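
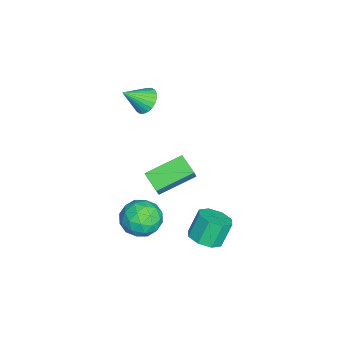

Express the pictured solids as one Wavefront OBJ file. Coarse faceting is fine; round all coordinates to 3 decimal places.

v 3.336 1.487 1.911
v 2.44 0.754 2.383
v 2.295 3.24 2.654
v 1.399 2.507 3.126
v 3.761 1.433 2.634
v 2.865 0.7 3.106
v 2.72 3.186 3.377
v 1.824 2.453 3.849
v -4.18 -0.33 2.576
v -3.822 -0.77 1.903
v -3.6 -1.49 3.644
v -3.564 -0.56 1.991
v -3.401 -0.316 2.168
v -3.356 -0.073 2.407
v -3.436 0.13 2.672
v -3.63 0.263 2.922
v -3.908 0.306 3.119
v -4.227 0.252 3.234
v -4.539 0.11 3.249
v -4.796 -0.1 3.161
v -4.96 -0.345 2.984
v -5.005 -0.587 2.745
v -4.924 -0.79 2.481
v -4.73 -0.924 2.23
v -4.453 -0.967 2.033
v -4.134 -0.913 1.918
v 2.412 1.214 -2.152
v 3.007 1.097 -1.106
v 1.333 -0.357 -1.714
v 1.928 -0.474 -0.668
v 1.178 0.459 -0.835
v 1.845 1.43 -1.106
v 2.495 -0.69 -1.714
v 3.162 0.281 -1.985
v 3.059 -0.08 -0.835
v 2.245 0.631 -0.292
v 2.095 0.109 -2.528
v 1.281 0.82 -1.985
v 2.804 1.294 -1.668
v 1.536 -0.554 -1.152
v 1.095 -0.005 -1.251
v 1.445 -0.074 -0.636
v 2.121 1.49 -1.668
v 2.471 1.421 -1.053
v 1.396 1.046 -0.894
v 1.869 -0.681 -1.767
v 2.219 -0.75 -1.152
v 2.895 0.814 -2.184
v 3.245 0.745 -1.569
v 2.944 -0.306 -1.926
v 3.185 0.533 -0.894
v 2.55 -0.391 -0.636
v 2.884 -0.518 -1.251
v 3.276 0.053 -1.41
v 2.706 0.951 -0.575
v 2.072 0.027 -0.317
v 1.631 0.575 -0.415
v 2.023 1.146 -0.575
v 2.736 0.259 -0.415
v 2.268 0.713 -2.503
v 1.634 -0.211 -2.245
v 2.317 -0.406 -2.245
v 2.709 0.165 -2.405
v 1.79 1.131 -2.184
v 1.155 0.207 -1.926
v 1.064 0.687 -1.41
v 1.456 1.258 -1.569
v 1.604 0.481 -2.405
v 2.353 3.705 -2.523
v 3.197 4.173 -2.354
v 2.651 4.664 -0.989
v 1.807 4.195 -1.157
v 2.695 4.604 -2.709
v 2.15 5.094 -1.343
v 1.993 4.508 -2.955
v 1.448 4.998 -1.589
v 1.502 3.941 -2.947
v 0.956 4.431 -1.582
v 1.509 3.236 -2.691
v 0.963 3.727 -1.326
v 2.01 2.806 -2.337
v 1.465 3.296 -0.971
v 2.712 2.902 -2.091
v 2.167 3.392 -0.725
v 3.204 3.469 -2.098
v 2.658 3.959 -0.733
f 2 4 1
f 5 2 1
f 1 4 3
f 3 5 1
f 2 8 4
f 6 2 5
f 6 8 2
f 4 8 3
f 7 5 3
f 3 8 7
f 7 6 5
f 8 6 7
f 10 9 12
f 10 12 11
f 12 9 13
f 12 13 11
f 13 9 14
f 13 14 11
f 14 9 15
f 14 15 11
f 15 9 16
f 15 16 11
f 16 9 17
f 16 17 11
f 17 9 18
f 17 18 11
f 18 9 19
f 18 19 11
f 19 9 20
f 19 20 11
f 20 9 21
f 20 21 11
f 21 9 22
f 21 22 11
f 22 9 23
f 22 23 11
f 23 9 24
f 23 24 11
f 24 9 25
f 24 25 11
f 25 9 26
f 25 26 11
f 26 9 10
f 26 10 11
f 27 64 43
f 64 38 67
f 43 67 32
f 64 67 43
f 27 43 39
f 43 32 44
f 39 44 28
f 43 44 39
f 27 39 48
f 39 28 49
f 48 49 34
f 39 49 48
f 27 48 60
f 48 34 63
f 60 63 37
f 48 63 60
f 27 60 64
f 60 37 68
f 64 68 38
f 60 68 64
f 28 44 55
f 44 32 58
f 55 58 36
f 44 58 55
f 32 67 45
f 67 38 66
f 45 66 31
f 67 66 45
f 38 68 65
f 68 37 61
f 65 61 29
f 68 61 65
f 37 63 62
f 63 34 50
f 62 50 33
f 63 50 62
f 34 49 54
f 49 28 51
f 54 51 35
f 49 51 54
f 30 56 42
f 56 36 57
f 42 57 31
f 56 57 42
f 30 42 40
f 42 31 41
f 40 41 29
f 42 41 40
f 30 40 47
f 40 29 46
f 47 46 33
f 40 46 47
f 30 47 52
f 47 33 53
f 52 53 35
f 47 53 52
f 30 52 56
f 52 35 59
f 56 59 36
f 52 59 56
f 31 57 45
f 57 36 58
f 45 58 32
f 57 58 45
f 29 41 65
f 41 31 66
f 65 66 38
f 41 66 65
f 33 46 62
f 46 29 61
f 62 61 37
f 46 61 62
f 35 53 54
f 53 33 50
f 54 50 34
f 53 50 54
f 36 59 55
f 59 35 51
f 55 51 28
f 59 51 55
f 70 69 73
f 70 73 71
f 71 73 74
f 71 74 72
f 73 69 75
f 73 75 74
f 74 75 76
f 74 76 72
f 75 69 77
f 75 77 76
f 76 77 78
f 76 78 72
f 77 69 79
f 77 79 78
f 78 79 80
f 78 80 72
f 79 69 81
f 79 81 80
f 80 81 82
f 80 82 72
f 81 69 83
f 81 83 82
f 82 83 84
f 82 84 72
f 83 69 85
f 83 85 84
f 84 85 86
f 84 86 72
f 85 69 70
f 85 70 86
f 86 70 71
f 86 71 72



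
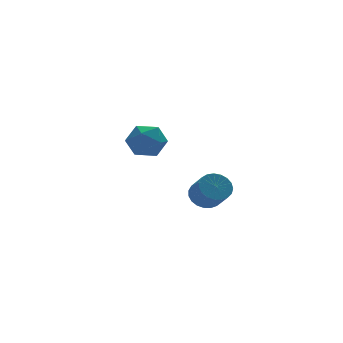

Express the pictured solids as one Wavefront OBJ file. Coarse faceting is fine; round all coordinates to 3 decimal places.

v -1.932 -2.937 -1.474
v -1.327 -2.641 -1.191
v -1.244 -3.547 -0.423
v -1.848 -3.843 -0.706
v -1.545 -2.517 -1.02
v -1.461 -3.422 -0.252
v -1.829 -2.464 -0.927
v -1.745 -3.37 -0.16
v -2.131 -2.494 -0.929
v -2.047 -3.4 -0.162
v -2.399 -2.6 -1.025
v -2.315 -3.506 -0.258
v -2.586 -2.765 -1.199
v -2.502 -3.67 -0.431
v -2.66 -2.959 -1.42
v -2.576 -3.865 -0.653
v -2.608 -3.15 -1.65
v -2.524 -4.055 -0.883
v -2.439 -3.303 -1.85
v -2.355 -4.209 -1.083
v -2.182 -3.394 -1.985
v -2.098 -4.299 -1.218
v -1.883 -3.405 -2.032
v -1.799 -4.311 -1.264
v -1.591 -3.336 -1.982
v -1.507 -4.242 -1.214
v -1.359 -3.198 -1.844
v -1.275 -4.103 -1.076
v -1.226 -3.014 -1.642
v -1.142 -3.92 -0.874
v -1.215 -2.817 -1.411
v -1.131 -3.723 -0.643
v -3.659 1.812 0.242
v -3.03 2.153 0.909
v -2.45 1.247 -0.609
v -1.821 1.588 0.058
v -2.411 0.84 0.279
v -3.157 1.189 0.805
v -2.323 2.211 -0.505
v -3.069 2.56 0.021
v -2.204 2.4 0.447
v -2.258 1.552 0.932
v -3.222 1.848 -0.632
v -3.276 1 -0.147
f 2 1 5
f 2 5 3
f 3 5 6
f 3 6 4
f 5 1 7
f 5 7 6
f 6 7 8
f 6 8 4
f 7 1 9
f 7 9 8
f 8 9 10
f 8 10 4
f 9 1 11
f 9 11 10
f 10 11 12
f 10 12 4
f 11 1 13
f 11 13 12
f 12 13 14
f 12 14 4
f 13 1 15
f 13 15 14
f 14 15 16
f 14 16 4
f 15 1 17
f 15 17 16
f 16 17 18
f 16 18 4
f 17 1 19
f 17 19 18
f 18 19 20
f 18 20 4
f 19 1 21
f 19 21 20
f 20 21 22
f 20 22 4
f 21 1 23
f 21 23 22
f 22 23 24
f 22 24 4
f 23 1 25
f 23 25 24
f 24 25 26
f 24 26 4
f 25 1 27
f 25 27 26
f 26 27 28
f 26 28 4
f 27 1 29
f 27 29 28
f 28 29 30
f 28 30 4
f 29 1 31
f 29 31 30
f 30 31 32
f 30 32 4
f 31 1 2
f 31 2 32
f 32 2 3
f 32 3 4
f 33 44 38
f 33 38 34
f 33 34 40
f 33 40 43
f 33 43 44
f 34 38 42
f 38 44 37
f 44 43 35
f 43 40 39
f 40 34 41
f 36 42 37
f 36 37 35
f 36 35 39
f 36 39 41
f 36 41 42
f 37 42 38
f 35 37 44
f 39 35 43
f 41 39 40
f 42 41 34



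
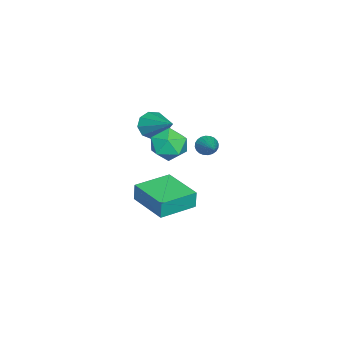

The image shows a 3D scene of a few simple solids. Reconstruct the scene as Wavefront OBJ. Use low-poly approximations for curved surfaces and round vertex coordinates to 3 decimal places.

v 0.771 -1.545 3.105
v 1.463 -1.657 2.518
v 0.277 -2.903 2.782
v 0.969 -3.015 2.195
v 1.133 -2.98 3.094
v 1.439 -2.141 3.294
v 0.301 -2.419 2.006
v 0.607 -1.58 2.206
v 1.173 -2.198 1.839
v 1.687 -2.544 2.511
v 0.053 -2.016 2.789
v 0.567 -2.362 3.461
v -1.365 -3.734 2.172
v -0.94 -3.635 1.575
v -0.235 -2.466 3.188
v -1.318 -3.299 1.575
v -1.718 -3.166 1.855
v -1.953 -3.299 2.283
v -1.913 -3.636 2.659
v -1.617 -4.019 2.807
v -1.203 -4.268 2.657
v -0.864 -4.268 2.281
v -0.761 -4.018 1.853
v -4.035 -3.919 -3.696
v -4.043 -3.883 -2.767
v -2.807 -2.252 -3.75
v -2.816 -2.216 -2.821
v -2.504 -5.044 -3.639
v -2.513 -5.008 -2.71
v -1.277 -3.377 -3.693
v -1.285 -3.341 -2.764
v -0.404 -1.032 2.04
v -0.097 -1.265 1.706
v 1.124 -0.228 2.88
v -0.135 -1.095 1.611
v -0.214 -0.914 1.582
v -0.322 -0.752 1.622
v -0.442 -0.632 1.726
v -0.556 -0.573 1.878
v -0.648 -0.585 2.055
v -0.702 -0.664 2.229
v -0.71 -0.799 2.374
v -0.672 -0.97 2.469
v -0.594 -1.15 2.499
v -0.486 -1.313 2.458
v -0.366 -1.432 2.354
v -0.251 -1.491 2.202
v -0.16 -1.48 2.026
v -0.106 -1.401 1.851
f 1 12 6
f 1 6 2
f 1 2 8
f 1 8 11
f 1 11 12
f 2 6 10
f 6 12 5
f 12 11 3
f 11 8 7
f 8 2 9
f 4 10 5
f 4 5 3
f 4 3 7
f 4 7 9
f 4 9 10
f 5 10 6
f 3 5 12
f 7 3 11
f 9 7 8
f 10 9 2
f 14 13 16
f 14 16 15
f 16 13 17
f 16 17 15
f 17 13 18
f 17 18 15
f 18 13 19
f 18 19 15
f 19 13 20
f 19 20 15
f 20 13 21
f 20 21 15
f 21 13 22
f 21 22 15
f 22 13 23
f 22 23 15
f 23 13 14
f 23 14 15
f 25 27 24
f 28 25 24
f 24 27 26
f 26 28 24
f 25 31 27
f 29 25 28
f 29 31 25
f 27 31 26
f 30 28 26
f 26 31 30
f 30 29 28
f 31 29 30
f 33 32 35
f 33 35 34
f 35 32 36
f 35 36 34
f 36 32 37
f 36 37 34
f 37 32 38
f 37 38 34
f 38 32 39
f 38 39 34
f 39 32 40
f 39 40 34
f 40 32 41
f 40 41 34
f 41 32 42
f 41 42 34
f 42 32 43
f 42 43 34
f 43 32 44
f 43 44 34
f 44 32 45
f 44 45 34
f 45 32 46
f 45 46 34
f 46 32 47
f 46 47 34
f 47 32 48
f 47 48 34
f 48 32 49
f 48 49 34
f 49 32 33
f 49 33 34



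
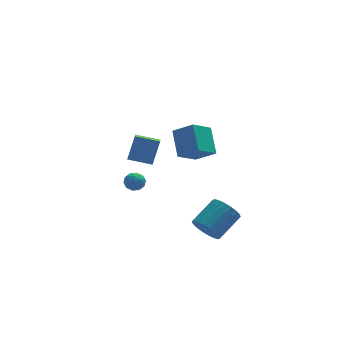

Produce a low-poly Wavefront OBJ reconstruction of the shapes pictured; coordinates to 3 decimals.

v 0.34 -4.114 -2.829
v 1.032 -4.812 -3.25
v 2.633 -3.865 -2.193
v 1.94 -3.166 -1.771
v 1.032 -4.458 -3.568
v 2.633 -3.51 -2.511
v 0.895 -4.035 -3.74
v 2.496 -3.088 -2.682
v 0.648 -3.628 -3.731
v 2.249 -2.681 -2.673
v 0.34 -3.317 -3.543
v 1.941 -2.37 -2.486
v 0.032 -3.164 -3.214
v 1.633 -2.216 -2.157
v -0.215 -3.199 -2.809
v 1.386 -2.251 -1.751
v -0.353 -3.415 -2.407
v 1.248 -2.468 -1.35
v -0.353 -3.77 -2.089
v 1.248 -2.822 -1.032
v -0.216 -4.192 -1.918
v 1.385 -3.245 -0.86
v 0.031 -4.599 -1.927
v 1.632 -3.652 -0.869
v 0.339 -4.91 -2.114
v 1.94 -3.963 -1.057
v 0.647 -5.064 -2.443
v 2.248 -4.116 -1.386
v 0.894 -5.029 -2.849
v 2.495 -4.081 -1.791
v 1.617 2.148 0.187
v 1.718 3.814 1.574
v 0.473 3.002 -0.754
v 0.574 4.667 0.633
v 3.026 2.913 -0.833
v 3.127 4.578 0.554
v 1.882 3.766 -1.774
v 1.983 5.432 -0.387
v -3.904 -1.492 2.663
v -3.272 -0.891 4.238
v -3.654 -0.625 2.232
v -3.022 -0.024 3.806
v -2.478 -2.076 2.314
v -1.846 -1.475 3.888
v -2.228 -1.209 1.882
v -1.596 -0.608 3.457
v -3.291 1.006 -0.621
v -2.881 0.929 -1.227
v -3.139 -0.149 -0.373
v -2.729 -0.226 -0.979
v -2.475 0.165 -0.409
v -2.568 0.878 -0.563
v -3.452 -0.098 -1.037
v -3.545 0.615 -1.191
v -2.98 0.247 -1.485
v -2.376 0.409 -1.096
v -3.644 0.371 -0.504
v -3.04 0.533 -0.115
v -3.099 1.069 -0.946
v -2.921 -0.289 -0.654
v -2.771 -0.059 -0.319
v -2.53 -0.104 -0.676
v -2.915 1.039 -0.555
v -2.674 0.994 -0.912
v -2.436 0.545 -0.431
v -3.346 -0.214 -0.688
v -3.105 -0.259 -1.045
v -3.49 0.884 -0.924
v -3.249 0.839 -1.281
v -3.584 0.235 -1.169
v -2.916 0.623 -1.453
v -2.827 -0.056 -1.308
v -3.252 0.019 -1.342
v -3.307 0.438 -1.432
v -2.561 0.718 -1.225
v -2.472 0.04 -1.08
v -2.323 0.269 -0.745
v -2.378 0.689 -0.835
v -2.62 0.317 -1.377
v -3.548 0.74 -0.52
v -3.459 0.062 -0.375
v -3.642 0.091 -0.765
v -3.697 0.511 -0.855
v -3.193 0.836 -0.292
v -3.104 0.157 -0.147
v -2.713 0.342 -0.168
v -2.768 0.761 -0.258
v -3.4 0.463 -0.223
f 2 1 5
f 2 5 3
f 3 5 6
f 3 6 4
f 5 1 7
f 5 7 6
f 6 7 8
f 6 8 4
f 7 1 9
f 7 9 8
f 8 9 10
f 8 10 4
f 9 1 11
f 9 11 10
f 10 11 12
f 10 12 4
f 11 1 13
f 11 13 12
f 12 13 14
f 12 14 4
f 13 1 15
f 13 15 14
f 14 15 16
f 14 16 4
f 15 1 17
f 15 17 16
f 16 17 18
f 16 18 4
f 17 1 19
f 17 19 18
f 18 19 20
f 18 20 4
f 19 1 21
f 19 21 20
f 20 21 22
f 20 22 4
f 21 1 23
f 21 23 22
f 22 23 24
f 22 24 4
f 23 1 25
f 23 25 24
f 24 25 26
f 24 26 4
f 25 1 27
f 25 27 26
f 26 27 28
f 26 28 4
f 27 1 29
f 27 29 28
f 28 29 30
f 28 30 4
f 29 1 2
f 29 2 30
f 30 2 3
f 30 3 4
f 32 34 31
f 35 32 31
f 31 34 33
f 33 35 31
f 32 38 34
f 36 32 35
f 36 38 32
f 34 38 33
f 37 35 33
f 33 38 37
f 37 36 35
f 38 36 37
f 40 42 39
f 43 40 39
f 39 42 41
f 41 43 39
f 40 46 42
f 44 40 43
f 44 46 40
f 42 46 41
f 45 43 41
f 41 46 45
f 45 44 43
f 46 44 45
f 47 84 63
f 84 58 87
f 63 87 52
f 84 87 63
f 47 63 59
f 63 52 64
f 59 64 48
f 63 64 59
f 47 59 68
f 59 48 69
f 68 69 54
f 59 69 68
f 47 68 80
f 68 54 83
f 80 83 57
f 68 83 80
f 47 80 84
f 80 57 88
f 84 88 58
f 80 88 84
f 48 64 75
f 64 52 78
f 75 78 56
f 64 78 75
f 52 87 65
f 87 58 86
f 65 86 51
f 87 86 65
f 58 88 85
f 88 57 81
f 85 81 49
f 88 81 85
f 57 83 82
f 83 54 70
f 82 70 53
f 83 70 82
f 54 69 74
f 69 48 71
f 74 71 55
f 69 71 74
f 50 76 62
f 76 56 77
f 62 77 51
f 76 77 62
f 50 62 60
f 62 51 61
f 60 61 49
f 62 61 60
f 50 60 67
f 60 49 66
f 67 66 53
f 60 66 67
f 50 67 72
f 67 53 73
f 72 73 55
f 67 73 72
f 50 72 76
f 72 55 79
f 76 79 56
f 72 79 76
f 51 77 65
f 77 56 78
f 65 78 52
f 77 78 65
f 49 61 85
f 61 51 86
f 85 86 58
f 61 86 85
f 53 66 82
f 66 49 81
f 82 81 57
f 66 81 82
f 55 73 74
f 73 53 70
f 74 70 54
f 73 70 74
f 56 79 75
f 79 55 71
f 75 71 48
f 79 71 75



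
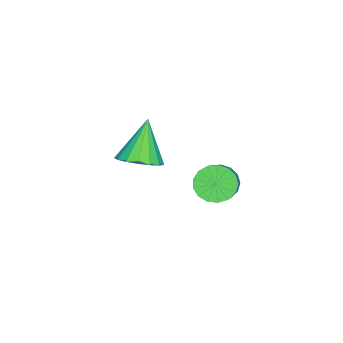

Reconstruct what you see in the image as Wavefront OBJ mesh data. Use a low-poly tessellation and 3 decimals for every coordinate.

v 1.547 -0.198 0.44
v 2.085 -0.315 0.767
v 0.853 -0.262 1.56
v 2.062 -0.009 0.77
v 1.921 0.253 0.697
v 1.695 0.412 0.566
v 1.434 0.431 0.405
v 1.2 0.306 0.253
v 1.045 0.065 0.143
v 1.005 -0.236 0.102
v 1.09 -0.528 0.137
v 1.279 -0.745 0.242
v 1.53 -0.836 0.393
v 1.785 -0.782 0.554
v 1.985 -0.593 0.689
v 2.794 2.415 1.36
v 3.074 2.594 0.947
v 4.026 2.905 1.727
v 3.746 2.725 2.14
v 2.943 2.797 1.025
v 3.896 3.108 1.805
v 2.779 2.913 1.18
v 3.731 3.224 1.96
v 2.618 2.914 1.376
v 3.57 3.225 2.156
v 2.497 2.801 1.568
v 3.449 3.112 2.348
v 2.444 2.6 1.713
v 3.397 2.91 2.493
v 2.472 2.356 1.776
v 3.424 2.667 2.557
v 2.573 2.125 1.745
v 3.525 2.436 2.525
v 2.724 1.961 1.625
v 3.677 2.272 2.405
v 2.892 1.901 1.444
v 3.845 2.212 2.225
v 3.037 1.958 1.244
v 3.99 2.269 2.025
v 3.127 2.12 1.071
v 4.079 2.431 1.851
v 3.14 2.35 0.964
v 4.092 2.66 1.744
f 2 1 4
f 2 4 3
f 4 1 5
f 4 5 3
f 5 1 6
f 5 6 3
f 6 1 7
f 6 7 3
f 7 1 8
f 7 8 3
f 8 1 9
f 8 9 3
f 9 1 10
f 9 10 3
f 10 1 11
f 10 11 3
f 11 1 12
f 11 12 3
f 12 1 13
f 12 13 3
f 13 1 14
f 13 14 3
f 14 1 15
f 14 15 3
f 15 1 2
f 15 2 3
f 17 16 20
f 17 20 18
f 18 20 21
f 18 21 19
f 20 16 22
f 20 22 21
f 21 22 23
f 21 23 19
f 22 16 24
f 22 24 23
f 23 24 25
f 23 25 19
f 24 16 26
f 24 26 25
f 25 26 27
f 25 27 19
f 26 16 28
f 26 28 27
f 27 28 29
f 27 29 19
f 28 16 30
f 28 30 29
f 29 30 31
f 29 31 19
f 30 16 32
f 30 32 31
f 31 32 33
f 31 33 19
f 32 16 34
f 32 34 33
f 33 34 35
f 33 35 19
f 34 16 36
f 34 36 35
f 35 36 37
f 35 37 19
f 36 16 38
f 36 38 37
f 37 38 39
f 37 39 19
f 38 16 40
f 38 40 39
f 39 40 41
f 39 41 19
f 40 16 42
f 40 42 41
f 41 42 43
f 41 43 19
f 42 16 17
f 42 17 43
f 43 17 18
f 43 18 19



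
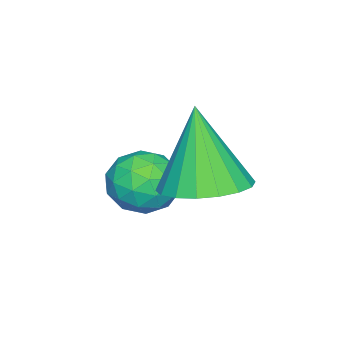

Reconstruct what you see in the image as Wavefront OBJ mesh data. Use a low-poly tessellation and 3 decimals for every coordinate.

v 0.335 0.579 2.786
v 1.3 0.387 2.962
v -0.115 0.121 4.754
v 1.267 0.821 3.055
v 1.049 1.207 3.095
v 0.689 1.468 3.074
v 0.26 1.554 2.995
v -0.155 1.446 2.875
v -0.473 1.166 2.738
v -0.631 0.77 2.61
v -0.597 0.336 2.517
v -0.379 -0.049 2.477
v -0.02 -0.311 2.498
v 0.41 -0.396 2.577
v 0.825 -0.288 2.696
v 1.143 -0.009 2.834
v -0.86 -0.868 2.293
v -0.427 -0.588 1.615
v 0.287 -1.452 2.785
v 0.72 -1.172 2.107
v 0.436 -0.619 2.689
v -0.273 -0.258 2.385
v 0.133 -1.782 2.015
v -0.576 -1.421 1.711
v 0.187 -1.153 1.444
v 0.374 -0.434 1.86
v -0.514 -1.606 2.54
v -0.327 -0.887 2.956
v -0.744 -0.677 1.911
v 0.604 -1.363 2.489
v 0.437 -1.038 2.831
v 0.692 -0.874 2.433
v -0.654 -0.483 2.363
v -0.399 -0.318 1.965
v 0.108 -0.336 2.596
v 0.259 -1.722 2.435
v 0.514 -1.557 2.037
v -0.832 -1.166 1.967
v -0.577 -1.002 1.569
v -0.248 -1.704 1.804
v -0.128 -0.844 1.411
v 0.546 -1.188 1.701
v 0.2 -1.546 1.647
v -0.216 -1.334 1.468
v -0.018 -0.422 1.656
v 0.656 -0.765 1.946
v 0.489 -0.44 2.288
v 0.072 -0.228 2.109
v 0.342 -0.754 1.556
v -0.796 -1.275 2.454
v -0.122 -1.618 2.744
v -0.212 -1.812 2.291
v -0.629 -1.6 2.112
v -0.686 -0.852 2.699
v -0.012 -1.196 2.989
v 0.076 -0.706 2.932
v -0.34 -0.494 2.753
v -0.482 -1.286 2.844
f 2 1 4
f 2 4 3
f 4 1 5
f 4 5 3
f 5 1 6
f 5 6 3
f 6 1 7
f 6 7 3
f 7 1 8
f 7 8 3
f 8 1 9
f 8 9 3
f 9 1 10
f 9 10 3
f 10 1 11
f 10 11 3
f 11 1 12
f 11 12 3
f 12 1 13
f 12 13 3
f 13 1 14
f 13 14 3
f 14 1 15
f 14 15 3
f 15 1 16
f 15 16 3
f 16 1 2
f 16 2 3
f 17 54 33
f 54 28 57
f 33 57 22
f 54 57 33
f 17 33 29
f 33 22 34
f 29 34 18
f 33 34 29
f 17 29 38
f 29 18 39
f 38 39 24
f 29 39 38
f 17 38 50
f 38 24 53
f 50 53 27
f 38 53 50
f 17 50 54
f 50 27 58
f 54 58 28
f 50 58 54
f 18 34 45
f 34 22 48
f 45 48 26
f 34 48 45
f 22 57 35
f 57 28 56
f 35 56 21
f 57 56 35
f 28 58 55
f 58 27 51
f 55 51 19
f 58 51 55
f 27 53 52
f 53 24 40
f 52 40 23
f 53 40 52
f 24 39 44
f 39 18 41
f 44 41 25
f 39 41 44
f 20 46 32
f 46 26 47
f 32 47 21
f 46 47 32
f 20 32 30
f 32 21 31
f 30 31 19
f 32 31 30
f 20 30 37
f 30 19 36
f 37 36 23
f 30 36 37
f 20 37 42
f 37 23 43
f 42 43 25
f 37 43 42
f 20 42 46
f 42 25 49
f 46 49 26
f 42 49 46
f 21 47 35
f 47 26 48
f 35 48 22
f 47 48 35
f 19 31 55
f 31 21 56
f 55 56 28
f 31 56 55
f 23 36 52
f 36 19 51
f 52 51 27
f 36 51 52
f 25 43 44
f 43 23 40
f 44 40 24
f 43 40 44
f 26 49 45
f 49 25 41
f 45 41 18
f 49 41 45



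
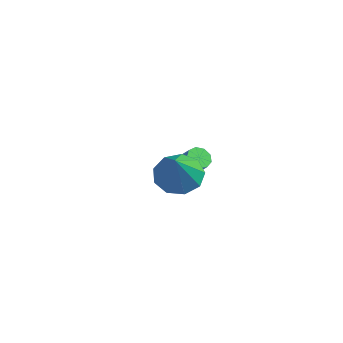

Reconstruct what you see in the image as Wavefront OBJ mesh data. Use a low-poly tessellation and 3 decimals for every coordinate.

v -4.614 3.084 -1.99
v -4.342 3.444 -2.248
v -2.893 3.435 -0.728
v -3.166 3.076 -0.47
v -4.572 3.601 -2.027
v -3.123 3.593 -0.507
v -4.822 3.517 -1.789
v -3.374 3.508 -0.269
v -4.975 3.23 -1.645
v -3.527 3.221 -0.125
v -4.959 2.875 -1.662
v -3.511 2.866 -0.142
v -4.782 2.618 -1.833
v -3.333 2.609 -0.313
v -4.526 2.579 -2.077
v -3.077 2.571 -0.557
v -4.312 2.777 -2.28
v -2.863 2.768 -0.76
v -4.239 3.119 -2.348
v -2.79 3.11 -0.828
v 0.094 -0.901 1.82
v 0.726 -1.197 1.251
v 0.986 -1.879 3.32
v 0.9 -0.661 1.498
v 0.697 -0.237 1.895
v 0.212 -0.123 2.258
v -0.328 -0.374 2.415
v -0.67 -0.871 2.294
v -0.655 -1.382 1.952
v -0.289 -1.668 1.548
v 0.256 -1.595 1.271
f 2 1 5
f 2 5 3
f 3 5 6
f 3 6 4
f 5 1 7
f 5 7 6
f 6 7 8
f 6 8 4
f 7 1 9
f 7 9 8
f 8 9 10
f 8 10 4
f 9 1 11
f 9 11 10
f 10 11 12
f 10 12 4
f 11 1 13
f 11 13 12
f 12 13 14
f 12 14 4
f 13 1 15
f 13 15 14
f 14 15 16
f 14 16 4
f 15 1 17
f 15 17 16
f 16 17 18
f 16 18 4
f 17 1 19
f 17 19 18
f 18 19 20
f 18 20 4
f 19 1 2
f 19 2 20
f 20 2 3
f 20 3 4
f 22 21 24
f 22 24 23
f 24 21 25
f 24 25 23
f 25 21 26
f 25 26 23
f 26 21 27
f 26 27 23
f 27 21 28
f 27 28 23
f 28 21 29
f 28 29 23
f 29 21 30
f 29 30 23
f 30 21 31
f 30 31 23
f 31 21 22
f 31 22 23



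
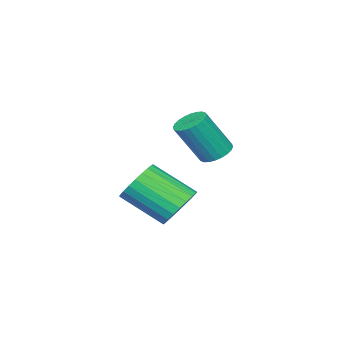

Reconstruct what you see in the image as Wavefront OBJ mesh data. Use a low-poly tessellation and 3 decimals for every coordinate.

v 0.24 1.471 -0.407
v 1.192 1.554 -0.626
v 1.611 -0.108 0.569
v 0.66 -0.191 0.787
v 1.168 1.773 -0.313
v 1.587 0.11 0.882
v 1.003 1.946 -0.015
v 1.422 0.283 1.18
v 0.721 2.046 0.224
v 1.141 0.384 1.419
v 0.367 2.059 0.366
v 0.786 0.397 1.561
v -0.007 1.983 0.391
v 0.412 0.32 1.586
v -0.343 1.828 0.294
v 0.076 0.166 1.489
v -0.591 1.62 0.091
v -0.171 -0.043 1.286
v -0.711 1.388 -0.189
v -0.292 -0.274 1.006
v -0.687 1.17 -0.502
v -0.268 -0.493 0.693
v -0.522 0.997 -0.8
v -0.103 -0.666 0.395
v -0.241 0.896 -1.039
v 0.179 -0.766 0.156
v 0.114 0.883 -1.181
v 0.533 -0.779 0.014
v 0.488 0.96 -1.206
v 0.907 -0.703 -0.011
v 0.824 1.114 -1.109
v 1.243 -0.548 0.086
v 1.071 1.323 -0.906
v 1.491 -0.34 0.289
v 0.606 3.224 2.879
v 1.186 3.55 2.741
v 1.935 2.903 4.363
v 1.354 2.576 4.501
v 1.053 3.735 2.877
v 1.802 3.088 4.499
v 0.852 3.843 3.012
v 1.601 3.196 4.634
v 0.614 3.856 3.128
v 1.362 3.209 4.75
v 0.374 3.773 3.205
v 1.123 3.126 4.827
v 0.17 3.607 3.233
v 0.918 2.96 4.855
v 0.031 3.382 3.207
v 0.78 2.735 4.829
v -0.019 3.133 3.131
v 0.729 2.485 4.753
v 0.025 2.897 3.017
v 0.774 2.25 4.639
v 0.158 2.712 2.881
v 0.907 2.065 4.503
v 0.359 2.604 2.746
v 1.108 1.957 4.368
v 0.598 2.591 2.63
v 1.346 1.944 4.252
v 0.837 2.674 2.553
v 1.586 2.027 4.175
v 1.042 2.84 2.525
v 1.79 2.193 4.147
v 1.18 3.065 2.551
v 1.929 2.418 4.173
v 1.231 3.315 2.627
v 1.979 2.667 4.249
f 2 1 5
f 2 5 3
f 3 5 6
f 3 6 4
f 5 1 7
f 5 7 6
f 6 7 8
f 6 8 4
f 7 1 9
f 7 9 8
f 8 9 10
f 8 10 4
f 9 1 11
f 9 11 10
f 10 11 12
f 10 12 4
f 11 1 13
f 11 13 12
f 12 13 14
f 12 14 4
f 13 1 15
f 13 15 14
f 14 15 16
f 14 16 4
f 15 1 17
f 15 17 16
f 16 17 18
f 16 18 4
f 17 1 19
f 17 19 18
f 18 19 20
f 18 20 4
f 19 1 21
f 19 21 20
f 20 21 22
f 20 22 4
f 21 1 23
f 21 23 22
f 22 23 24
f 22 24 4
f 23 1 25
f 23 25 24
f 24 25 26
f 24 26 4
f 25 1 27
f 25 27 26
f 26 27 28
f 26 28 4
f 27 1 29
f 27 29 28
f 28 29 30
f 28 30 4
f 29 1 31
f 29 31 30
f 30 31 32
f 30 32 4
f 31 1 33
f 31 33 32
f 32 33 34
f 32 34 4
f 33 1 2
f 33 2 34
f 34 2 3
f 34 3 4
f 36 35 39
f 36 39 37
f 37 39 40
f 37 40 38
f 39 35 41
f 39 41 40
f 40 41 42
f 40 42 38
f 41 35 43
f 41 43 42
f 42 43 44
f 42 44 38
f 43 35 45
f 43 45 44
f 44 45 46
f 44 46 38
f 45 35 47
f 45 47 46
f 46 47 48
f 46 48 38
f 47 35 49
f 47 49 48
f 48 49 50
f 48 50 38
f 49 35 51
f 49 51 50
f 50 51 52
f 50 52 38
f 51 35 53
f 51 53 52
f 52 53 54
f 52 54 38
f 53 35 55
f 53 55 54
f 54 55 56
f 54 56 38
f 55 35 57
f 55 57 56
f 56 57 58
f 56 58 38
f 57 35 59
f 57 59 58
f 58 59 60
f 58 60 38
f 59 35 61
f 59 61 60
f 60 61 62
f 60 62 38
f 61 35 63
f 61 63 62
f 62 63 64
f 62 64 38
f 63 35 65
f 63 65 64
f 64 65 66
f 64 66 38
f 65 35 67
f 65 67 66
f 66 67 68
f 66 68 38
f 67 35 36
f 67 36 68
f 68 36 37
f 68 37 38



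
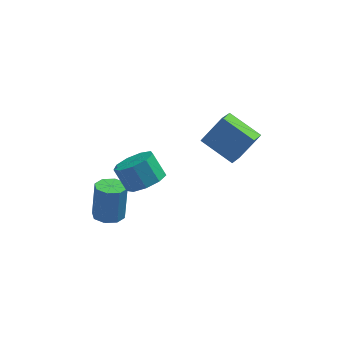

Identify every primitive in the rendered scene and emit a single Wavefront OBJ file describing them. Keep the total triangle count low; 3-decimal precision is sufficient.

v -2.346 -3.212 -1.368
v -1.667 -2.737 -1.508
v -1.535 -2.334 0.508
v -2.214 -2.808 0.648
v -2.214 -2.4 -1.539
v -2.081 -1.997 0.477
v -2.838 -2.538 -1.47
v -2.705 -2.135 0.545
v -3.174 -3.071 -1.342
v -3.041 -2.668 0.674
v -3.025 -3.686 -1.228
v -2.893 -3.283 0.788
v -2.479 -4.023 -1.197
v -2.346 -3.62 0.819
v -1.855 -3.885 -1.265
v -1.722 -3.482 0.75
v -1.519 -3.352 -1.394
v -1.386 -2.949 0.622
v -0.432 -3.034 1.281
v 0.534 -2.952 1.801
v -0.142 -2.445 2.979
v -1.108 -2.526 2.459
v 0.383 -2.311 1.437
v -0.294 -1.804 2.616
v -0.15 -2.008 1.001
v -0.827 -1.501 2.179
v -0.815 -2.184 0.696
v -1.491 -1.677 1.874
v -1.3 -2.759 0.664
v -1.976 -2.252 1.842
v -1.379 -3.461 0.921
v -2.056 -2.954 2.099
v -1.015 -3.964 1.347
v -1.691 -3.457 2.525
v -0.378 -4.031 1.741
v -1.054 -3.524 2.919
v 0.234 -3.632 1.921
v -0.442 -3.125 3.099
v 3.757 -2.811 2.789
v 2.169 -1.882 3.645
v 4.1 -1.727 2.246
v 2.512 -0.797 3.103
v 4.788 -2.403 4.257
v 3.2 -1.473 5.114
v 5.131 -1.318 3.715
v 3.543 -0.389 4.571
f 2 1 5
f 2 5 3
f 3 5 6
f 3 6 4
f 5 1 7
f 5 7 6
f 6 7 8
f 6 8 4
f 7 1 9
f 7 9 8
f 8 9 10
f 8 10 4
f 9 1 11
f 9 11 10
f 10 11 12
f 10 12 4
f 11 1 13
f 11 13 12
f 12 13 14
f 12 14 4
f 13 1 15
f 13 15 14
f 14 15 16
f 14 16 4
f 15 1 17
f 15 17 16
f 16 17 18
f 16 18 4
f 17 1 2
f 17 2 18
f 18 2 3
f 18 3 4
f 20 19 23
f 20 23 21
f 21 23 24
f 21 24 22
f 23 19 25
f 23 25 24
f 24 25 26
f 24 26 22
f 25 19 27
f 25 27 26
f 26 27 28
f 26 28 22
f 27 19 29
f 27 29 28
f 28 29 30
f 28 30 22
f 29 19 31
f 29 31 30
f 30 31 32
f 30 32 22
f 31 19 33
f 31 33 32
f 32 33 34
f 32 34 22
f 33 19 35
f 33 35 34
f 34 35 36
f 34 36 22
f 35 19 37
f 35 37 36
f 36 37 38
f 36 38 22
f 37 19 20
f 37 20 38
f 38 20 21
f 38 21 22
f 40 42 39
f 43 40 39
f 39 42 41
f 41 43 39
f 40 46 42
f 44 40 43
f 44 46 40
f 42 46 41
f 45 43 41
f 41 46 45
f 45 44 43
f 46 44 45



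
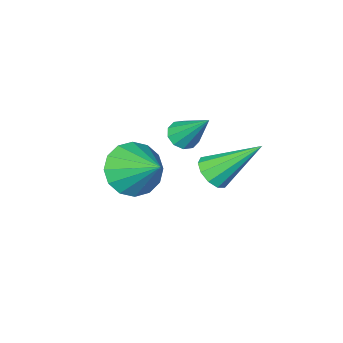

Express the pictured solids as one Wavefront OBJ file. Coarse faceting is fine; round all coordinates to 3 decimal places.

v 0.523 -0.531 -1.653
v 0.777 -0.135 -1.938
v 0.297 0.511 -0.407
v 0.446 -0.12 -2.011
v 0.143 -0.262 -1.947
v -0.014 -0.506 -1.771
v 0.033 -0.76 -1.55
v 0.268 -0.927 -1.369
v 0.6 -0.942 -1.296
v 0.902 -0.8 -1.36
v 1.059 -0.555 -1.536
v 1.012 -0.301 -1.757
v 1.484 -1.85 -3.731
v 2.243 -1.42 -4.26
v 1.396 -0.41 -2.689
v 1.802 -1.269 -4.507
v 1.275 -1.273 -4.546
v 0.805 -1.431 -4.367
v 0.516 -1.702 -4.017
v 0.487 -2.013 -3.591
v 0.725 -2.28 -3.203
v 1.167 -2.431 -2.956
v 1.693 -2.427 -2.917
v 2.164 -2.268 -3.096
v 2.452 -1.998 -3.446
v 2.481 -1.687 -3.872
v 0.906 1.665 -1.731
v 1.35 2.105 -1.653
v -0.186 2.535 -0.429
v 1.11 2.225 -1.935
v 0.792 2.132 -2.139
v 0.518 1.86 -2.187
v 0.392 1.513 -2.062
v 0.463 1.225 -1.81
v 0.703 1.105 -1.528
v 1.021 1.198 -1.324
v 1.295 1.47 -1.275
v 1.421 1.817 -1.401
f 2 1 4
f 2 4 3
f 4 1 5
f 4 5 3
f 5 1 6
f 5 6 3
f 6 1 7
f 6 7 3
f 7 1 8
f 7 8 3
f 8 1 9
f 8 9 3
f 9 1 10
f 9 10 3
f 10 1 11
f 10 11 3
f 11 1 12
f 11 12 3
f 12 1 2
f 12 2 3
f 14 13 16
f 14 16 15
f 16 13 17
f 16 17 15
f 17 13 18
f 17 18 15
f 18 13 19
f 18 19 15
f 19 13 20
f 19 20 15
f 20 13 21
f 20 21 15
f 21 13 22
f 21 22 15
f 22 13 23
f 22 23 15
f 23 13 24
f 23 24 15
f 24 13 25
f 24 25 15
f 25 13 26
f 25 26 15
f 26 13 14
f 26 14 15
f 28 27 30
f 28 30 29
f 30 27 31
f 30 31 29
f 31 27 32
f 31 32 29
f 32 27 33
f 32 33 29
f 33 27 34
f 33 34 29
f 34 27 35
f 34 35 29
f 35 27 36
f 35 36 29
f 36 27 37
f 36 37 29
f 37 27 38
f 37 38 29
f 38 27 28
f 38 28 29



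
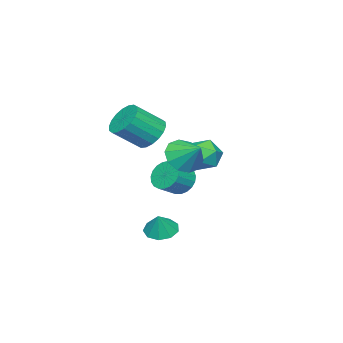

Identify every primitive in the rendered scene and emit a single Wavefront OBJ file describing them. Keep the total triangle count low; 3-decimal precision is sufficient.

v -0.667 -2.744 2.721
v -0.029 -2.957 1.928
v 1.105 -3.869 3.086
v 0.467 -3.656 3.879
v 0.135 -2.553 2.086
v 1.268 -3.466 3.244
v 0.139 -2.188 2.37
v 1.273 -3.1 3.528
v -0.016 -1.932 2.723
v 1.118 -2.845 3.881
v -0.3 -1.838 3.076
v 0.833 -2.75 4.234
v -0.657 -1.922 3.359
v 0.477 -2.835 4.517
v -1.016 -2.17 3.515
v 0.118 -3.082 4.673
v -1.305 -2.531 3.514
v -0.171 -3.443 4.672
v -1.468 -2.934 3.356
v -0.335 -3.847 4.514
v -1.473 -3.3 3.072
v -0.339 -4.212 4.23
v -1.318 -3.555 2.719
v -0.184 -4.468 3.877
v -1.033 -3.65 2.366
v 0.1 -4.562 3.524
v -0.677 -3.565 2.083
v 0.457 -4.478 3.241
v -0.318 -3.318 1.927
v 0.816 -4.23 3.085
v -4.048 -1.346 -0.097
v -3.289 -0.589 0.12
v -3.531 -2.271 1.32
v -2.772 -1.514 1.537
v -3.832 -1.276 1.658
v -4.152 -0.704 0.782
v -2.668 -2.156 0.658
v -2.988 -1.584 -0.218
v -2.436 -1.09 0.587
v -3.156 -0.546 1.205
v -3.664 -2.314 0.235
v -4.384 -1.77 0.853
v 0.332 -0.453 0.331
v 0.775 -0.531 -0.437
v 1.791 -0.845 0.181
v 1.348 -0.767 0.949
v 0.832 -0.176 -0.351
v 1.848 -0.49 0.267
v 0.803 0.132 -0.147
v 1.819 -0.183 0.471
v 0.693 0.338 0.14
v 1.709 0.024 0.758
v 0.52 0.408 0.46
v 1.536 0.093 1.077
v 0.315 0.328 0.757
v 1.331 0.014 1.375
v 0.112 0.114 0.981
v 1.128 -0.2 1.599
v -0.052 -0.198 1.092
v 0.964 -0.512 1.71
v -0.15 -0.554 1.072
v 0.866 -0.869 1.69
v -0.165 -0.893 0.924
v 0.851 -1.207 1.542
v -0.093 -1.156 0.673
v 0.923 -1.47 1.291
v 0.051 -1.297 0.363
v 1.067 -1.611 0.981
v 0.245 -1.292 0.048
v 1.261 -1.606 0.666
v 0.453 -1.142 -0.219
v 1.469 -1.456 0.399
v 0.641 -0.873 -0.39
v 1.657 -1.187 0.228
v 0.468 -1.517 -3.085
v 1.229 -1.825 -3.43
v 1.032 -1.343 -1.995
v 1.194 -1.222 -3.507
v 0.82 -0.757 -3.388
v 0.281 -0.648 -3.127
v -0.17 -0.945 -2.846
v -0.323 -1.509 -2.678
v -0.105 -2.078 -2.7
v 0.381 -2.383 -2.902
v 0.908 -2.283 -3.191
v 1.232 0.226 2.323
v 2.029 -0.363 2.727
v 1.648 1.374 3.177
v 2.258 -0.048 2.192
v 2.095 0.371 1.708
v 1.603 0.736 1.458
v 0.969 0.905 1.539
v 0.435 0.816 1.919
v 0.206 0.501 2.453
v 0.369 0.081 2.938
v 0.861 -0.283 3.188
v 1.495 -0.453 3.107
f 2 1 5
f 2 5 3
f 3 5 6
f 3 6 4
f 5 1 7
f 5 7 6
f 6 7 8
f 6 8 4
f 7 1 9
f 7 9 8
f 8 9 10
f 8 10 4
f 9 1 11
f 9 11 10
f 10 11 12
f 10 12 4
f 11 1 13
f 11 13 12
f 12 13 14
f 12 14 4
f 13 1 15
f 13 15 14
f 14 15 16
f 14 16 4
f 15 1 17
f 15 17 16
f 16 17 18
f 16 18 4
f 17 1 19
f 17 19 18
f 18 19 20
f 18 20 4
f 19 1 21
f 19 21 20
f 20 21 22
f 20 22 4
f 21 1 23
f 21 23 22
f 22 23 24
f 22 24 4
f 23 1 25
f 23 25 24
f 24 25 26
f 24 26 4
f 25 1 27
f 25 27 26
f 26 27 28
f 26 28 4
f 27 1 29
f 27 29 28
f 28 29 30
f 28 30 4
f 29 1 2
f 29 2 30
f 30 2 3
f 30 3 4
f 31 42 36
f 31 36 32
f 31 32 38
f 31 38 41
f 31 41 42
f 32 36 40
f 36 42 35
f 42 41 33
f 41 38 37
f 38 32 39
f 34 40 35
f 34 35 33
f 34 33 37
f 34 37 39
f 34 39 40
f 35 40 36
f 33 35 42
f 37 33 41
f 39 37 38
f 40 39 32
f 44 43 47
f 44 47 45
f 45 47 48
f 45 48 46
f 47 43 49
f 47 49 48
f 48 49 50
f 48 50 46
f 49 43 51
f 49 51 50
f 50 51 52
f 50 52 46
f 51 43 53
f 51 53 52
f 52 53 54
f 52 54 46
f 53 43 55
f 53 55 54
f 54 55 56
f 54 56 46
f 55 43 57
f 55 57 56
f 56 57 58
f 56 58 46
f 57 43 59
f 57 59 58
f 58 59 60
f 58 60 46
f 59 43 61
f 59 61 60
f 60 61 62
f 60 62 46
f 61 43 63
f 61 63 62
f 62 63 64
f 62 64 46
f 63 43 65
f 63 65 64
f 64 65 66
f 64 66 46
f 65 43 67
f 65 67 66
f 66 67 68
f 66 68 46
f 67 43 69
f 67 69 68
f 68 69 70
f 68 70 46
f 69 43 71
f 69 71 70
f 70 71 72
f 70 72 46
f 71 43 73
f 71 73 72
f 72 73 74
f 72 74 46
f 73 43 44
f 73 44 74
f 74 44 45
f 74 45 46
f 76 75 78
f 76 78 77
f 78 75 79
f 78 79 77
f 79 75 80
f 79 80 77
f 80 75 81
f 80 81 77
f 81 75 82
f 81 82 77
f 82 75 83
f 82 83 77
f 83 75 84
f 83 84 77
f 84 75 85
f 84 85 77
f 85 75 76
f 85 76 77
f 87 86 89
f 87 89 88
f 89 86 90
f 89 90 88
f 90 86 91
f 90 91 88
f 91 86 92
f 91 92 88
f 92 86 93
f 92 93 88
f 93 86 94
f 93 94 88
f 94 86 95
f 94 95 88
f 95 86 96
f 95 96 88
f 96 86 97
f 96 97 88
f 97 86 87
f 97 87 88



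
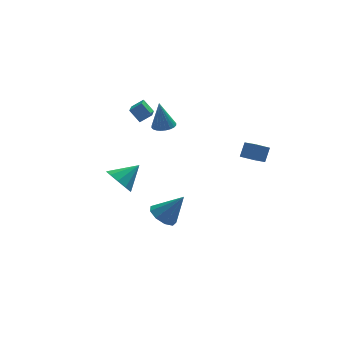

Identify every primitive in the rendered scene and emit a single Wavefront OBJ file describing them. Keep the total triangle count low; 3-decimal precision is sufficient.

v 2.91 -4.211 2.397
v 3.309 -3.724 3.199
v 2.603 -3.131 1.894
v 3.002 -2.644 2.697
v 3.778 -4.176 1.943
v 4.177 -3.689 2.746
v 3.471 -3.096 1.441
v 3.87 -2.609 2.243
v -1.143 0.02 -4.752
v -0.413 0.451 -5.243
v 0.063 -0.2 -3.148
v -0.769 0.912 -4.911
v -1.301 0.955 -4.505
v -1.759 0.561 -4.215
v -1.929 -0.086 -4.176
v -1.731 -0.684 -4.407
v -1.259 -0.952 -4.799
v -0.732 -0.765 -5.17
v -0.398 -0.211 -5.345
v -4.338 -2.977 0.746
v -3.71 -3.298 0.009
v -3.062 -2.563 1.654
v -3.835 -2.689 -0.093
v -4.152 -2.189 0.125
v -4.54 -1.991 0.58
v -4.851 -2.17 1.099
v -4.966 -2.656 1.483
v -4.841 -3.266 1.585
v -4.524 -3.765 1.367
v -4.136 -3.963 0.911
v -3.825 -3.785 0.393
v -0.9 0.779 2.536
v -0.219 1.033 2.604
v -1.14 0.941 4.364
v -0.364 1.274 2.563
v -0.591 1.44 2.518
v -0.865 1.506 2.476
v -1.145 1.46 2.444
v -1.387 1.311 2.425
v -1.555 1.081 2.423
v -1.623 0.805 2.439
v -1.581 0.525 2.469
v -1.435 0.283 2.51
v -1.208 0.117 2.555
v -0.934 0.052 2.597
v -0.655 0.097 2.629
v -0.413 0.247 2.648
v -0.245 0.477 2.649
v -0.177 0.753 2.634
v -2.168 3.879 2.439
v -2.639 2.172 3.206
v -1.431 3.893 2.921
v -1.902 2.185 3.687
v -1.658 3.395 1.673
v -2.129 1.687 2.439
v -0.921 3.408 2.154
v -1.392 1.701 2.921
f 2 4 1
f 5 2 1
f 1 4 3
f 3 5 1
f 2 8 4
f 6 2 5
f 6 8 2
f 4 8 3
f 7 5 3
f 3 8 7
f 7 6 5
f 8 6 7
f 10 9 12
f 10 12 11
f 12 9 13
f 12 13 11
f 13 9 14
f 13 14 11
f 14 9 15
f 14 15 11
f 15 9 16
f 15 16 11
f 16 9 17
f 16 17 11
f 17 9 18
f 17 18 11
f 18 9 19
f 18 19 11
f 19 9 10
f 19 10 11
f 21 20 23
f 21 23 22
f 23 20 24
f 23 24 22
f 24 20 25
f 24 25 22
f 25 20 26
f 25 26 22
f 26 20 27
f 26 27 22
f 27 20 28
f 27 28 22
f 28 20 29
f 28 29 22
f 29 20 30
f 29 30 22
f 30 20 31
f 30 31 22
f 31 20 21
f 31 21 22
f 33 32 35
f 33 35 34
f 35 32 36
f 35 36 34
f 36 32 37
f 36 37 34
f 37 32 38
f 37 38 34
f 38 32 39
f 38 39 34
f 39 32 40
f 39 40 34
f 40 32 41
f 40 41 34
f 41 32 42
f 41 42 34
f 42 32 43
f 42 43 34
f 43 32 44
f 43 44 34
f 44 32 45
f 44 45 34
f 45 32 46
f 45 46 34
f 46 32 47
f 46 47 34
f 47 32 48
f 47 48 34
f 48 32 49
f 48 49 34
f 49 32 33
f 49 33 34
f 51 53 50
f 54 51 50
f 50 53 52
f 52 54 50
f 51 57 53
f 55 51 54
f 55 57 51
f 53 57 52
f 56 54 52
f 52 57 56
f 56 55 54
f 57 55 56



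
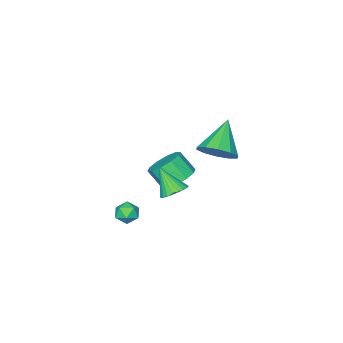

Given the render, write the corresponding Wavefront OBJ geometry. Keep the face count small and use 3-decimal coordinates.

v -1.121 -2.464 -3.22
v -0.742 -3.118 -3.859
v -0.459 -3.931 -2.858
v -0.839 -3.276 -2.22
v -0.291 -2.743 -3.682
v -0.009 -3.556 -2.681
v -0.158 -2.262 -3.329
v 0.125 -3.075 -2.328
v -0.393 -1.857 -2.934
v -0.11 -2.67 -1.933
v -0.906 -1.685 -2.649
v -0.623 -2.497 -1.648
v -1.501 -1.809 -2.582
v -1.218 -2.622 -1.581
v -1.951 -2.184 -2.759
v -1.669 -2.997 -1.758
v -2.085 -2.665 -3.112
v -1.802 -3.478 -2.111
v -1.85 -3.07 -3.507
v -1.567 -3.883 -2.506
v -1.337 -3.243 -3.792
v -1.054 -4.055 -2.791
v 3.911 -0.556 -2.751
v 4.261 -0.984 -2.366
v 3.039 -0.696 -2.114
v 3.389 -1.124 -1.729
v 3.543 -0.469 -1.73
v 4.082 -0.383 -2.124
v 3.218 -1.297 -2.356
v 3.757 -1.211 -2.75
v 3.832 -1.442 -2.123
v 4.033 -0.93 -1.735
v 3.267 -0.75 -2.745
v 3.468 -0.238 -2.357
v 1.18 2.666 2.793
v 1.894 2.07 3.212
v -0.16 1.954 4.067
v 1.894 2.62 3.52
v 1.622 3.188 3.55
v 1.18 3.556 3.291
v 0.738 3.584 2.842
v 0.465 3.261 2.375
v 0.465 2.711 2.067
v 0.738 2.143 2.037
v 1.179 1.775 2.296
v 1.621 1.747 2.744
v 1.16 -0.271 -1.708
v 1.874 -0.455 -1.891
v 1.22 -1.269 -0.472
v 1.918 -0.225 -1.709
v 1.847 -0.003 -1.526
v 1.671 0.179 -1.371
v 1.417 0.291 -1.267
v 1.124 0.319 -1.231
v 0.836 0.256 -1.267
v 0.598 0.113 -1.371
v 0.445 -0.088 -1.526
v 0.401 -0.318 -1.708
v 0.472 -0.54 -1.891
v 0.648 -0.721 -2.046
v 0.902 -0.834 -2.15
v 1.195 -0.862 -2.186
v 1.483 -0.799 -2.15
v 1.721 -0.656 -2.046
f 2 1 5
f 2 5 3
f 3 5 6
f 3 6 4
f 5 1 7
f 5 7 6
f 6 7 8
f 6 8 4
f 7 1 9
f 7 9 8
f 8 9 10
f 8 10 4
f 9 1 11
f 9 11 10
f 10 11 12
f 10 12 4
f 11 1 13
f 11 13 12
f 12 13 14
f 12 14 4
f 13 1 15
f 13 15 14
f 14 15 16
f 14 16 4
f 15 1 17
f 15 17 16
f 16 17 18
f 16 18 4
f 17 1 19
f 17 19 18
f 18 19 20
f 18 20 4
f 19 1 21
f 19 21 20
f 20 21 22
f 20 22 4
f 21 1 2
f 21 2 22
f 22 2 3
f 22 3 4
f 23 34 28
f 23 28 24
f 23 24 30
f 23 30 33
f 23 33 34
f 24 28 32
f 28 34 27
f 34 33 25
f 33 30 29
f 30 24 31
f 26 32 27
f 26 27 25
f 26 25 29
f 26 29 31
f 26 31 32
f 27 32 28
f 25 27 34
f 29 25 33
f 31 29 30
f 32 31 24
f 36 35 38
f 36 38 37
f 38 35 39
f 38 39 37
f 39 35 40
f 39 40 37
f 40 35 41
f 40 41 37
f 41 35 42
f 41 42 37
f 42 35 43
f 42 43 37
f 43 35 44
f 43 44 37
f 44 35 45
f 44 45 37
f 45 35 46
f 45 46 37
f 46 35 36
f 46 36 37
f 48 47 50
f 48 50 49
f 50 47 51
f 50 51 49
f 51 47 52
f 51 52 49
f 52 47 53
f 52 53 49
f 53 47 54
f 53 54 49
f 54 47 55
f 54 55 49
f 55 47 56
f 55 56 49
f 56 47 57
f 56 57 49
f 57 47 58
f 57 58 49
f 58 47 59
f 58 59 49
f 59 47 60
f 59 60 49
f 60 47 61
f 60 61 49
f 61 47 62
f 61 62 49
f 62 47 63
f 62 63 49
f 63 47 64
f 63 64 49
f 64 47 48
f 64 48 49



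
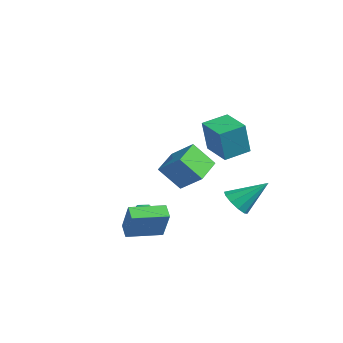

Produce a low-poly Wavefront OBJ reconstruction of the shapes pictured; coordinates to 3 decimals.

v 2.498 -3.998 -3.184
v 3.483 -4.079 -1.596
v 2.765 -2.178 -3.256
v 3.75 -2.26 -1.668
v 3.21 -4.12 -3.632
v 4.195 -4.202 -2.044
v 3.477 -2.301 -3.704
v 4.462 -2.382 -2.116
v -2.114 1.105 -3.099
v -2.625 0.083 -1.773
v -3.281 2.381 -2.566
v -3.793 1.359 -1.24
v -0.927 1.781 -2.12
v -1.439 0.759 -0.794
v -2.095 3.057 -1.587
v -2.606 2.035 -0.261
v -0.1 1.669 0.279
v 0.264 1.192 2.166
v -0.182 3.098 0.655
v 0.182 2.621 2.542
v 1.578 1.839 -0.002
v 1.942 1.362 1.885
v 1.496 3.268 0.374
v 1.86 2.791 2.261
v 1.935 2.272 -2.857
v 2.783 1.98 -2.921
v 2.545 3.748 -1.523
v 2.705 2.366 -3.313
v 2.332 2.717 -3.531
v 1.807 2.898 -3.491
v 1.331 2.84 -3.208
v 1.086 2.565 -2.792
v 1.165 2.178 -2.4
v 1.538 1.827 -2.182
v 2.062 1.647 -2.222
v 2.538 1.705 -2.505
v 0.562 -2.328 -3.07
v 0.917 -1.916 -2.692
v 1.463 -2.684 -3.528
v 1.818 -2.272 -3.15
v 1.509 -2.79 -2.876
v 0.952 -2.57 -2.593
v 1.428 -2.03 -3.627
v 0.871 -1.81 -3.344
v 1.452 -1.732 -3.036
v 1.502 -2.202 -2.572
v 0.878 -2.398 -3.648
v 0.928 -2.868 -3.184
f 2 4 1
f 5 2 1
f 1 4 3
f 3 5 1
f 2 8 4
f 6 2 5
f 6 8 2
f 4 8 3
f 7 5 3
f 3 8 7
f 7 6 5
f 8 6 7
f 10 12 9
f 13 10 9
f 9 12 11
f 11 13 9
f 10 16 12
f 14 10 13
f 14 16 10
f 12 16 11
f 15 13 11
f 11 16 15
f 15 14 13
f 16 14 15
f 18 20 17
f 21 18 17
f 17 20 19
f 19 21 17
f 18 24 20
f 22 18 21
f 22 24 18
f 20 24 19
f 23 21 19
f 19 24 23
f 23 22 21
f 24 22 23
f 26 25 28
f 26 28 27
f 28 25 29
f 28 29 27
f 29 25 30
f 29 30 27
f 30 25 31
f 30 31 27
f 31 25 32
f 31 32 27
f 32 25 33
f 32 33 27
f 33 25 34
f 33 34 27
f 34 25 35
f 34 35 27
f 35 25 36
f 35 36 27
f 36 25 26
f 36 26 27
f 37 48 42
f 37 42 38
f 37 38 44
f 37 44 47
f 37 47 48
f 38 42 46
f 42 48 41
f 48 47 39
f 47 44 43
f 44 38 45
f 40 46 41
f 40 41 39
f 40 39 43
f 40 43 45
f 40 45 46
f 41 46 42
f 39 41 48
f 43 39 47
f 45 43 44
f 46 45 38



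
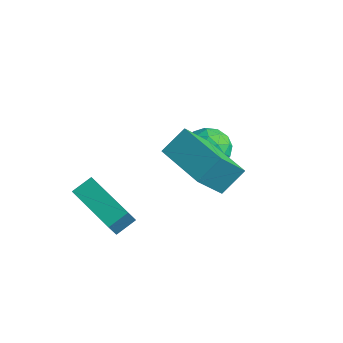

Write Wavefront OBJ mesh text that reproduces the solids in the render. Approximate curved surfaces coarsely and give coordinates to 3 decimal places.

v 0.939 0.676 -1.021
v 1.727 0.921 -1.117
v 1.133 -0.301 -1.923
v 1.921 -0.056 -2.019
v 1.68 -0.408 -1.307
v 1.56 0.195 -0.749
v 1.3 0.425 -2.291
v 1.18 1.028 -1.733
v 1.95 0.766 -1.902
v 2.185 0.251 -1.294
v 0.675 0.369 -1.746
v 0.91 -0.146 -1.138
v 1.316 0.884 -0.99
v 1.544 -0.264 -2.05
v 1.402 -0.472 -1.632
v 1.865 -0.327 -1.688
v 1.218 0.458 -0.774
v 1.681 0.602 -0.83
v 1.653 -0.18 -0.942
v 1.179 0.018 -2.21
v 1.642 0.162 -2.266
v 0.995 0.947 -1.352
v 1.458 1.092 -1.408
v 1.207 0.8 -2.098
v 1.91 0.937 -1.508
v 2.024 0.363 -2.038
v 1.659 0.645 -2.198
v 1.589 1 -1.87
v 2.048 0.635 -1.15
v 2.162 0.06 -1.68
v 2.02 -0.147 -1.262
v 1.95 0.208 -0.934
v 2.179 0.543 -1.611
v 0.698 0.56 -1.36
v 0.812 -0.015 -1.89
v 0.91 0.412 -2.106
v 0.84 0.767 -1.778
v 0.836 0.257 -1.002
v 0.95 -0.317 -1.532
v 1.271 -0.38 -1.17
v 1.201 -0.025 -0.842
v 0.681 0.077 -1.429
v -1.048 -3.005 -3.525
v -0.967 -3.409 -2.804
v -0.881 -2.306 -3.152
v -0.8 -2.709 -2.431
v 0.88 -3.271 -3.889
v 0.961 -3.674 -3.168
v 1.047 -2.571 -3.516
v 1.128 -2.975 -2.795
v 2.192 -1.495 -0.599
v 2.077 -2.45 0.565
v 2.375 -0.681 0.087
v 2.26 -1.636 1.251
v 4 -1.824 -0.691
v 3.885 -2.779 0.473
v 4.183 -1.01 -0.005
v 4.068 -1.965 1.159
f 1 38 17
f 38 12 41
f 17 41 6
f 38 41 17
f 1 17 13
f 17 6 18
f 13 18 2
f 17 18 13
f 1 13 22
f 13 2 23
f 22 23 8
f 13 23 22
f 1 22 34
f 22 8 37
f 34 37 11
f 22 37 34
f 1 34 38
f 34 11 42
f 38 42 12
f 34 42 38
f 2 18 29
f 18 6 32
f 29 32 10
f 18 32 29
f 6 41 19
f 41 12 40
f 19 40 5
f 41 40 19
f 12 42 39
f 42 11 35
f 39 35 3
f 42 35 39
f 11 37 36
f 37 8 24
f 36 24 7
f 37 24 36
f 8 23 28
f 23 2 25
f 28 25 9
f 23 25 28
f 4 30 16
f 30 10 31
f 16 31 5
f 30 31 16
f 4 16 14
f 16 5 15
f 14 15 3
f 16 15 14
f 4 14 21
f 14 3 20
f 21 20 7
f 14 20 21
f 4 21 26
f 21 7 27
f 26 27 9
f 21 27 26
f 4 26 30
f 26 9 33
f 30 33 10
f 26 33 30
f 5 31 19
f 31 10 32
f 19 32 6
f 31 32 19
f 3 15 39
f 15 5 40
f 39 40 12
f 15 40 39
f 7 20 36
f 20 3 35
f 36 35 11
f 20 35 36
f 9 27 28
f 27 7 24
f 28 24 8
f 27 24 28
f 10 33 29
f 33 9 25
f 29 25 2
f 33 25 29
f 44 46 43
f 47 44 43
f 43 46 45
f 45 47 43
f 44 50 46
f 48 44 47
f 48 50 44
f 46 50 45
f 49 47 45
f 45 50 49
f 49 48 47
f 50 48 49
f 52 54 51
f 55 52 51
f 51 54 53
f 53 55 51
f 52 58 54
f 56 52 55
f 56 58 52
f 54 58 53
f 57 55 53
f 53 58 57
f 57 56 55
f 58 56 57



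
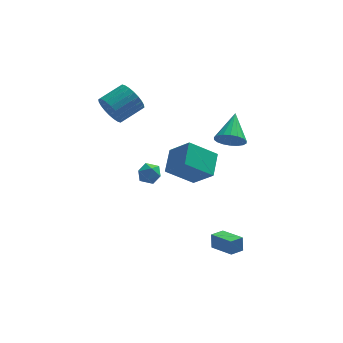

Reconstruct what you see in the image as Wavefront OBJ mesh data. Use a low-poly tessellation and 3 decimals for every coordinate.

v -2.533 0.224 0.453
v -2.21 0.554 -0.199
v -2.51 -0.934 -0.121
v -2.187 -0.604 -0.773
v -1.762 -0.654 -0.099
v -1.776 0.061 0.256
v -2.944 -0.441 -0.576
v -2.958 0.274 -0.221
v -2.464 0.143 -0.835
v -1.733 0.011 -0.54
v -2.987 -0.391 0.22
v -2.256 -0.523 0.515
v -0.43 -1.256 1.301
v -0.005 0.229 2.06
v -1.47 -0.312 0.036
v -1.045 1.173 0.795
v 1.245 -1.093 0.045
v 1.67 0.392 0.804
v 0.205 -0.149 -1.22
v 0.63 1.336 -0.461
v 0.89 -3.386 -4.489
v 0.886 -3.147 -3.549
v 1.632 -2.859 -4.62
v 1.628 -2.62 -3.68
v 1.852 -4.66 -4.16
v 1.848 -4.421 -3.22
v 2.594 -4.133 -4.291
v 2.59 -3.894 -3.351
v -4.337 3.288 3.037
v -3.763 2.926 2.197
v -2.369 3.729 2.803
v -2.943 4.092 3.643
v -3.908 3.292 2.046
v -2.513 4.095 2.652
v -4.118 3.657 2.045
v -2.724 4.46 2.652
v -4.362 3.966 2.196
v -2.967 4.769 2.803
v -4.602 4.172 2.475
v -3.207 4.975 3.081
v -4.801 4.243 2.839
v -3.407 5.047 3.446
v -4.93 4.169 3.233
v -3.536 4.973 3.84
v -4.969 3.961 3.598
v -3.574 4.765 4.204
v -4.911 3.651 3.877
v -3.517 4.454 4.483
v -4.767 3.285 4.028
v -3.372 4.088 4.634
v -4.556 2.92 4.028
v -3.162 3.723 4.635
v -4.313 2.611 3.877
v -2.918 3.414 4.484
v -4.073 2.405 3.599
v -2.678 3.208 4.205
v -3.873 2.333 3.234
v -2.479 3.137 3.841
v -3.744 2.407 2.84
v -2.35 3.211 3.447
v -3.706 2.615 2.476
v -2.311 3.419 3.082
v 2.48 1.031 1.493
v 3.268 1.164 0.926
v 3 2.769 2.627
v 2.959 1.392 0.719
v 2.555 1.548 0.665
v 2.137 1.602 0.774
v 1.786 1.542 1.027
v 1.573 1.381 1.372
v 1.539 1.151 1.74
v 1.692 0.897 2.06
v 2 0.669 2.268
v 2.404 0.513 2.322
v 2.823 0.459 2.212
v 3.173 0.519 1.96
v 3.387 0.68 1.615
v 3.42 0.91 1.246
f 1 12 6
f 1 6 2
f 1 2 8
f 1 8 11
f 1 11 12
f 2 6 10
f 6 12 5
f 12 11 3
f 11 8 7
f 8 2 9
f 4 10 5
f 4 5 3
f 4 3 7
f 4 7 9
f 4 9 10
f 5 10 6
f 3 5 12
f 7 3 11
f 9 7 8
f 10 9 2
f 14 16 13
f 17 14 13
f 13 16 15
f 15 17 13
f 14 20 16
f 18 14 17
f 18 20 14
f 16 20 15
f 19 17 15
f 15 20 19
f 19 18 17
f 20 18 19
f 22 24 21
f 25 22 21
f 21 24 23
f 23 25 21
f 22 28 24
f 26 22 25
f 26 28 22
f 24 28 23
f 27 25 23
f 23 28 27
f 27 26 25
f 28 26 27
f 30 29 33
f 30 33 31
f 31 33 34
f 31 34 32
f 33 29 35
f 33 35 34
f 34 35 36
f 34 36 32
f 35 29 37
f 35 37 36
f 36 37 38
f 36 38 32
f 37 29 39
f 37 39 38
f 38 39 40
f 38 40 32
f 39 29 41
f 39 41 40
f 40 41 42
f 40 42 32
f 41 29 43
f 41 43 42
f 42 43 44
f 42 44 32
f 43 29 45
f 43 45 44
f 44 45 46
f 44 46 32
f 45 29 47
f 45 47 46
f 46 47 48
f 46 48 32
f 47 29 49
f 47 49 48
f 48 49 50
f 48 50 32
f 49 29 51
f 49 51 50
f 50 51 52
f 50 52 32
f 51 29 53
f 51 53 52
f 52 53 54
f 52 54 32
f 53 29 55
f 53 55 54
f 54 55 56
f 54 56 32
f 55 29 57
f 55 57 56
f 56 57 58
f 56 58 32
f 57 29 59
f 57 59 58
f 58 59 60
f 58 60 32
f 59 29 61
f 59 61 60
f 60 61 62
f 60 62 32
f 61 29 30
f 61 30 62
f 62 30 31
f 62 31 32
f 64 63 66
f 64 66 65
f 66 63 67
f 66 67 65
f 67 63 68
f 67 68 65
f 68 63 69
f 68 69 65
f 69 63 70
f 69 70 65
f 70 63 71
f 70 71 65
f 71 63 72
f 71 72 65
f 72 63 73
f 72 73 65
f 73 63 74
f 73 74 65
f 74 63 75
f 74 75 65
f 75 63 76
f 75 76 65
f 76 63 77
f 76 77 65
f 77 63 78
f 77 78 65
f 78 63 64
f 78 64 65



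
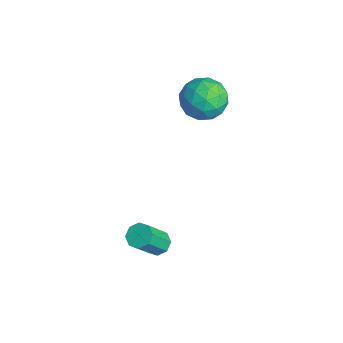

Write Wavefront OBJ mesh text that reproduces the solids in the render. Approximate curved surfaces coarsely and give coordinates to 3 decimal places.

v 3.696 -0.928 -4.033
v 4.022 -0.439 -3.807
v 4.47 -1.442 -2.281
v 4.144 -1.932 -2.507
v 3.56 -0.433 -3.667
v 4.009 -1.437 -2.142
v 3.178 -0.718 -3.742
v 3.626 -1.721 -2.217
v 3.099 -1.125 -3.987
v 3.547 -2.129 -2.462
v 3.37 -1.418 -4.259
v 3.818 -2.421 -2.733
v 3.831 -1.423 -4.398
v 4.28 -2.427 -2.873
v 4.214 -1.139 -4.323
v 4.662 -2.142 -2.798
v 4.293 -0.731 -4.078
v 4.741 -1.735 -2.553
v -0.679 3.004 1.477
v 0.047 3.479 2.226
v 0.553 1.661 1.134
v 1.279 2.136 1.883
v 0.313 1.644 2.254
v -0.449 2.473 2.466
v 1.049 2.667 0.894
v 0.287 3.496 1.106
v 1.115 3.27 1.866
v 0.659 2.638 2.707
v -0.059 2.502 0.653
v -0.515 1.87 1.494
v -0.424 3.359 1.882
v 1.024 1.781 1.478
v 0.456 1.491 1.696
v 0.883 1.77 2.137
v -0.716 2.768 2.022
v -0.289 3.047 2.463
v -0.133 1.969 2.479
v 0.889 2.093 0.897
v 1.316 2.372 1.338
v -0.283 3.37 1.223
v 0.144 3.649 1.664
v 0.733 3.171 0.881
v 0.63 3.515 2.111
v 1.354 2.726 1.909
v 1.219 3.038 1.327
v 0.771 3.526 1.452
v 0.362 3.144 2.605
v 1.087 2.355 2.403
v 0.519 2.065 2.621
v 0.071 2.553 2.746
v 0.99 3.021 2.393
v -0.487 2.785 0.957
v 0.238 1.996 0.755
v 0.529 2.587 0.614
v 0.081 3.075 0.739
v -0.754 2.414 1.451
v -0.03 1.625 1.249
v -0.171 1.614 1.908
v -0.619 2.102 2.033
v -0.39 2.119 0.967
f 2 1 5
f 2 5 3
f 3 5 6
f 3 6 4
f 5 1 7
f 5 7 6
f 6 7 8
f 6 8 4
f 7 1 9
f 7 9 8
f 8 9 10
f 8 10 4
f 9 1 11
f 9 11 10
f 10 11 12
f 10 12 4
f 11 1 13
f 11 13 12
f 12 13 14
f 12 14 4
f 13 1 15
f 13 15 14
f 14 15 16
f 14 16 4
f 15 1 17
f 15 17 16
f 16 17 18
f 16 18 4
f 17 1 2
f 17 2 18
f 18 2 3
f 18 3 4
f 19 56 35
f 56 30 59
f 35 59 24
f 56 59 35
f 19 35 31
f 35 24 36
f 31 36 20
f 35 36 31
f 19 31 40
f 31 20 41
f 40 41 26
f 31 41 40
f 19 40 52
f 40 26 55
f 52 55 29
f 40 55 52
f 19 52 56
f 52 29 60
f 56 60 30
f 52 60 56
f 20 36 47
f 36 24 50
f 47 50 28
f 36 50 47
f 24 59 37
f 59 30 58
f 37 58 23
f 59 58 37
f 30 60 57
f 60 29 53
f 57 53 21
f 60 53 57
f 29 55 54
f 55 26 42
f 54 42 25
f 55 42 54
f 26 41 46
f 41 20 43
f 46 43 27
f 41 43 46
f 22 48 34
f 48 28 49
f 34 49 23
f 48 49 34
f 22 34 32
f 34 23 33
f 32 33 21
f 34 33 32
f 22 32 39
f 32 21 38
f 39 38 25
f 32 38 39
f 22 39 44
f 39 25 45
f 44 45 27
f 39 45 44
f 22 44 48
f 44 27 51
f 48 51 28
f 44 51 48
f 23 49 37
f 49 28 50
f 37 50 24
f 49 50 37
f 21 33 57
f 33 23 58
f 57 58 30
f 33 58 57
f 25 38 54
f 38 21 53
f 54 53 29
f 38 53 54
f 27 45 46
f 45 25 42
f 46 42 26
f 45 42 46
f 28 51 47
f 51 27 43
f 47 43 20
f 51 43 47



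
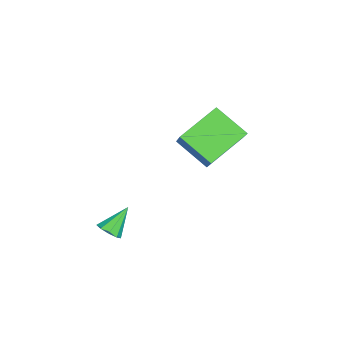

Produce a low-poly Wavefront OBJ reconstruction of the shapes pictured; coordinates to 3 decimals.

v 1.038 -2.156 -1.521
v 1.423 -1.782 -1.468
v 0.342 -1.564 -0.639
v 1.182 -1.679 -1.728
v 0.873 -1.799 -1.891
v 0.641 -2.086 -1.881
v 0.595 -2.406 -1.702
v 0.756 -2.609 -1.439
v 1.048 -2.6 -1.214
v 1.336 -2.384 -1.133
v 1.484 -2.061 -1.233
v -4.152 1.982 0.134
v -4.731 0.708 1.007
v -2.911 2.336 1.474
v -3.49 1.062 2.347
v -2.89 0.818 -0.727
v -3.469 -0.456 0.146
v -1.649 1.172 0.613
v -2.228 -0.102 1.486
f 2 1 4
f 2 4 3
f 4 1 5
f 4 5 3
f 5 1 6
f 5 6 3
f 6 1 7
f 6 7 3
f 7 1 8
f 7 8 3
f 8 1 9
f 8 9 3
f 9 1 10
f 9 10 3
f 10 1 11
f 10 11 3
f 11 1 2
f 11 2 3
f 13 15 12
f 16 13 12
f 12 15 14
f 14 16 12
f 13 19 15
f 17 13 16
f 17 19 13
f 15 19 14
f 18 16 14
f 14 19 18
f 18 17 16
f 19 17 18



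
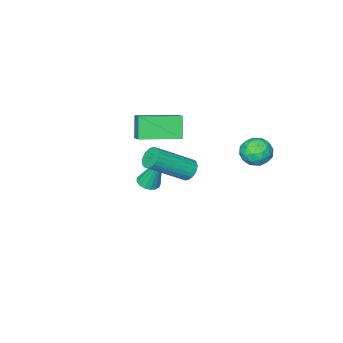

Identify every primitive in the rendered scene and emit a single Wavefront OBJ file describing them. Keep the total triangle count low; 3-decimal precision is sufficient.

v -2.454 -1.715 -1.964
v -2.868 -2.202 -0.902
v -2.124 -1.029 -1.521
v -2.538 -1.516 -0.459
v -0.742 -2.684 -1.741
v -1.156 -3.171 -0.679
v -0.412 -1.998 -1.298
v -0.826 -2.485 -0.236
v 0.244 2.176 -0.647
v 0.585 2.184 -1.091
v 2.156 1.591 0.102
v 1.816 1.584 0.547
v 0.606 2.388 -1.018
v 2.177 1.796 0.176
v 0.572 2.561 -0.888
v 2.144 1.969 0.306
v 0.489 2.674 -0.721
v 2.06 2.082 0.472
v 0.368 2.712 -0.543
v 1.939 2.12 0.65
v 0.228 2.669 -0.381
v 1.799 2.077 0.813
v 0.091 2.55 -0.259
v 1.662 1.958 0.934
v -0.023 2.374 -0.196
v 1.548 1.782 0.997
v -0.096 2.169 -0.202
v 1.475 1.576 0.991
v -0.117 1.964 -0.276
v 1.454 1.372 0.918
v -0.084 1.791 -0.406
v 1.488 1.199 0.788
v 0 1.678 -0.572
v 1.571 1.086 0.621
v 0.121 1.64 -0.75
v 1.692 1.048 0.443
v 0.261 1.683 -0.913
v 1.832 1.091 0.281
v 0.398 1.802 -1.034
v 1.969 1.21 0.159
v 0.512 1.978 -1.097
v 2.083 1.386 0.096
v -0.986 -2.024 -4.442
v -0.484 -2.228 -4.3
v -1.274 -1.376 -2.498
v -0.432 -1.976 -4.376
v -0.507 -1.736 -4.467
v -0.691 -1.561 -4.553
v -0.943 -1.493 -4.613
v -1.205 -1.546 -4.634
v -1.417 -1.709 -4.611
v -1.53 -1.944 -4.55
v -1.518 -2.197 -4.463
v -1.385 -2.411 -4.372
v -1.16 -2.536 -4.297
v -0.895 -2.544 -4.256
v -0.651 -2.433 -4.256
v -2.889 3.923 -0.314
v -2.148 3.823 -0.529
v -2.892 2.777 0.209
v -2.151 2.677 -0.006
v -2.33 3.195 0.547
v -2.328 3.903 0.224
v -2.712 2.697 -0.544
v -2.71 3.405 -0.867
v -2.038 3.065 -0.671
v -1.802 3.373 0.004
v -3.238 3.227 -0.324
v -3.002 3.535 0.351
v -2.518 3.973 -0.468
v -2.522 2.627 0.148
v -2.627 2.931 0.472
v -2.191 2.872 0.347
v -2.624 4.02 -0.025
v -2.188 3.961 -0.151
v -2.295 3.592 0.481
v -2.852 2.639 -0.169
v -2.416 2.58 -0.295
v -2.849 3.728 -0.667
v -2.413 3.669 -0.792
v -2.745 3.008 -0.801
v -2.018 3.469 -0.677
v -2.02 2.796 -0.369
v -2.35 2.808 -0.686
v -2.349 3.224 -0.876
v -1.879 3.65 -0.28
v -1.881 2.977 0.027
v -1.986 3.281 0.352
v -1.985 3.697 0.162
v -1.815 3.205 -0.364
v -3.159 3.623 -0.347
v -3.161 2.95 -0.04
v -3.055 2.903 -0.482
v -3.054 3.319 -0.672
v -3.02 3.804 0.049
v -3.022 3.131 0.357
v -2.691 3.376 0.556
v -2.69 3.792 0.366
v -3.225 3.395 0.044
f 2 4 1
f 5 2 1
f 1 4 3
f 3 5 1
f 2 8 4
f 6 2 5
f 6 8 2
f 4 8 3
f 7 5 3
f 3 8 7
f 7 6 5
f 8 6 7
f 10 9 13
f 10 13 11
f 11 13 14
f 11 14 12
f 13 9 15
f 13 15 14
f 14 15 16
f 14 16 12
f 15 9 17
f 15 17 16
f 16 17 18
f 16 18 12
f 17 9 19
f 17 19 18
f 18 19 20
f 18 20 12
f 19 9 21
f 19 21 20
f 20 21 22
f 20 22 12
f 21 9 23
f 21 23 22
f 22 23 24
f 22 24 12
f 23 9 25
f 23 25 24
f 24 25 26
f 24 26 12
f 25 9 27
f 25 27 26
f 26 27 28
f 26 28 12
f 27 9 29
f 27 29 28
f 28 29 30
f 28 30 12
f 29 9 31
f 29 31 30
f 30 31 32
f 30 32 12
f 31 9 33
f 31 33 32
f 32 33 34
f 32 34 12
f 33 9 35
f 33 35 34
f 34 35 36
f 34 36 12
f 35 9 37
f 35 37 36
f 36 37 38
f 36 38 12
f 37 9 39
f 37 39 38
f 38 39 40
f 38 40 12
f 39 9 41
f 39 41 40
f 40 41 42
f 40 42 12
f 41 9 10
f 41 10 42
f 42 10 11
f 42 11 12
f 44 43 46
f 44 46 45
f 46 43 47
f 46 47 45
f 47 43 48
f 47 48 45
f 48 43 49
f 48 49 45
f 49 43 50
f 49 50 45
f 50 43 51
f 50 51 45
f 51 43 52
f 51 52 45
f 52 43 53
f 52 53 45
f 53 43 54
f 53 54 45
f 54 43 55
f 54 55 45
f 55 43 56
f 55 56 45
f 56 43 57
f 56 57 45
f 57 43 44
f 57 44 45
f 58 95 74
f 95 69 98
f 74 98 63
f 95 98 74
f 58 74 70
f 74 63 75
f 70 75 59
f 74 75 70
f 58 70 79
f 70 59 80
f 79 80 65
f 70 80 79
f 58 79 91
f 79 65 94
f 91 94 68
f 79 94 91
f 58 91 95
f 91 68 99
f 95 99 69
f 91 99 95
f 59 75 86
f 75 63 89
f 86 89 67
f 75 89 86
f 63 98 76
f 98 69 97
f 76 97 62
f 98 97 76
f 69 99 96
f 99 68 92
f 96 92 60
f 99 92 96
f 68 94 93
f 94 65 81
f 93 81 64
f 94 81 93
f 65 80 85
f 80 59 82
f 85 82 66
f 80 82 85
f 61 87 73
f 87 67 88
f 73 88 62
f 87 88 73
f 61 73 71
f 73 62 72
f 71 72 60
f 73 72 71
f 61 71 78
f 71 60 77
f 78 77 64
f 71 77 78
f 61 78 83
f 78 64 84
f 83 84 66
f 78 84 83
f 61 83 87
f 83 66 90
f 87 90 67
f 83 90 87
f 62 88 76
f 88 67 89
f 76 89 63
f 88 89 76
f 60 72 96
f 72 62 97
f 96 97 69
f 72 97 96
f 64 77 93
f 77 60 92
f 93 92 68
f 77 92 93
f 66 84 85
f 84 64 81
f 85 81 65
f 84 81 85
f 67 90 86
f 90 66 82
f 86 82 59
f 90 82 86



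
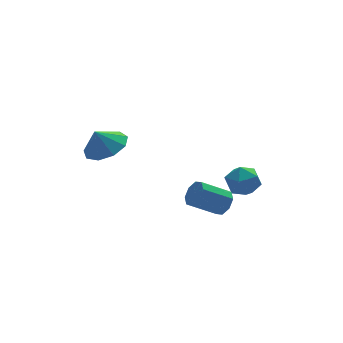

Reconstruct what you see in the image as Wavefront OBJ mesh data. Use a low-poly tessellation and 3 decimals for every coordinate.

v 2.486 -2.121 -0.466
v 3.211 -1.599 -0.477
v 3.269 -3.221 -0.983
v 3.994 -2.699 -0.994
v 3.639 -2.955 -0.215
v 3.156 -2.275 0.105
v 3.324 -2.545 -1.565
v 2.841 -1.865 -1.245
v 3.73 -1.861 -1.156
v 3.925 -2.115 -0.321
v 2.555 -2.705 -1.139
v 2.75 -2.959 -0.304
v 1.655 -3.739 -0.826
v 1.967 -3.242 -0.504
v 0.697 -2.983 0.327
v 0.385 -3.481 0.006
v 1.724 -3.081 -0.926
v 0.454 -2.822 -0.094
v 1.441 -3.306 -1.289
v 0.17 -3.047 -0.458
v 1.283 -3.785 -1.381
v 0.012 -3.526 -0.55
v 1.343 -4.237 -1.147
v 0.073 -3.978 -0.316
v 1.586 -4.398 -0.726
v 0.316 -4.139 0.106
v 1.87 -4.173 -0.362
v 0.599 -3.914 0.469
v 2.028 -3.694 -0.27
v 0.757 -3.435 0.561
v -1.371 1.807 0.276
v -0.8 0.945 0.619
v -1.849 1.893 1.284
v -0.417 1.572 0.748
v -0.481 2.309 0.656
v -0.961 2.811 0.385
v -1.632 2.844 0.064
v -2.182 2.392 -0.159
v -2.351 1.666 -0.178
v -2.062 1.006 0.015
v -1.449 0.722 0.33
f 1 12 6
f 1 6 2
f 1 2 8
f 1 8 11
f 1 11 12
f 2 6 10
f 6 12 5
f 12 11 3
f 11 8 7
f 8 2 9
f 4 10 5
f 4 5 3
f 4 3 7
f 4 7 9
f 4 9 10
f 5 10 6
f 3 5 12
f 7 3 11
f 9 7 8
f 10 9 2
f 14 13 17
f 14 17 15
f 15 17 18
f 15 18 16
f 17 13 19
f 17 19 18
f 18 19 20
f 18 20 16
f 19 13 21
f 19 21 20
f 20 21 22
f 20 22 16
f 21 13 23
f 21 23 22
f 22 23 24
f 22 24 16
f 23 13 25
f 23 25 24
f 24 25 26
f 24 26 16
f 25 13 27
f 25 27 26
f 26 27 28
f 26 28 16
f 27 13 29
f 27 29 28
f 28 29 30
f 28 30 16
f 29 13 14
f 29 14 30
f 30 14 15
f 30 15 16
f 32 31 34
f 32 34 33
f 34 31 35
f 34 35 33
f 35 31 36
f 35 36 33
f 36 31 37
f 36 37 33
f 37 31 38
f 37 38 33
f 38 31 39
f 38 39 33
f 39 31 40
f 39 40 33
f 40 31 41
f 40 41 33
f 41 31 32
f 41 32 33



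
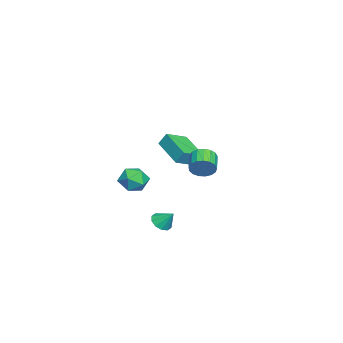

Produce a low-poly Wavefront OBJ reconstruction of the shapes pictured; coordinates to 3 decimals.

v 0.116 0.229 0.611
v 0.991 0.075 0.52
v -0.131 -1.195 0.66
v 0.744 -1.349 0.569
v 0.43 -0.989 1.324
v 0.582 -0.108 1.294
v 0.278 -1.012 -0.114
v 0.43 -0.131 -0.144
v 1.091 -0.692 0.073
v 1.185 -0.678 0.961
v -0.325 -0.442 0.219
v -0.231 -0.428 1.107
v 3.742 3.668 3.167
v 4.015 3.424 3.752
v 3.051 3.267 4.137
v 2.778 3.512 3.553
v 3.985 3.748 3.808
v 3.021 3.591 4.194
v 3.899 4.054 3.718
v 2.935 3.897 4.103
v 3.777 4.271 3.501
v 2.813 4.114 3.887
v 3.647 4.351 3.208
v 2.683 4.194 3.594
v 3.539 4.274 2.906
v 2.575 4.117 3.291
v 3.477 4.058 2.663
v 2.513 3.902 3.049
v 3.476 3.754 2.536
v 2.512 3.597 2.922
v 3.536 3.429 2.554
v 2.572 3.272 2.939
v 3.643 3.16 2.712
v 2.679 3.003 3.097
v 3.772 3.007 2.974
v 2.808 2.85 3.36
v 3.895 3.005 3.281
v 2.931 2.848 3.666
v 3.983 3.156 3.561
v 3.019 2.999 3.947
v 3.109 1.481 -0.99
v 3.394 1.851 -1.413
v 3.351 2.139 -0.25
v 3.022 1.961 -1.389
v 2.682 1.888 -1.213
v 2.506 1.659 -0.951
v 2.56 1.363 -0.705
v 2.823 1.111 -0.568
v 3.196 1.001 -0.592
v 3.535 1.074 -0.768
v 3.712 1.302 -1.029
v 3.658 1.599 -1.275
v -3.513 -0.14 1.605
v -3.537 0.287 2.328
v -4.508 0.73 1.058
v -4.532 1.157 1.781
v -2.048 1.103 0.919
v -2.072 1.53 1.642
v -3.043 1.973 0.372
v -3.067 2.4 1.095
f 1 12 6
f 1 6 2
f 1 2 8
f 1 8 11
f 1 11 12
f 2 6 10
f 6 12 5
f 12 11 3
f 11 8 7
f 8 2 9
f 4 10 5
f 4 5 3
f 4 3 7
f 4 7 9
f 4 9 10
f 5 10 6
f 3 5 12
f 7 3 11
f 9 7 8
f 10 9 2
f 14 13 17
f 14 17 15
f 15 17 18
f 15 18 16
f 17 13 19
f 17 19 18
f 18 19 20
f 18 20 16
f 19 13 21
f 19 21 20
f 20 21 22
f 20 22 16
f 21 13 23
f 21 23 22
f 22 23 24
f 22 24 16
f 23 13 25
f 23 25 24
f 24 25 26
f 24 26 16
f 25 13 27
f 25 27 26
f 26 27 28
f 26 28 16
f 27 13 29
f 27 29 28
f 28 29 30
f 28 30 16
f 29 13 31
f 29 31 30
f 30 31 32
f 30 32 16
f 31 13 33
f 31 33 32
f 32 33 34
f 32 34 16
f 33 13 35
f 33 35 34
f 34 35 36
f 34 36 16
f 35 13 37
f 35 37 36
f 36 37 38
f 36 38 16
f 37 13 39
f 37 39 38
f 38 39 40
f 38 40 16
f 39 13 14
f 39 14 40
f 40 14 15
f 40 15 16
f 42 41 44
f 42 44 43
f 44 41 45
f 44 45 43
f 45 41 46
f 45 46 43
f 46 41 47
f 46 47 43
f 47 41 48
f 47 48 43
f 48 41 49
f 48 49 43
f 49 41 50
f 49 50 43
f 50 41 51
f 50 51 43
f 51 41 52
f 51 52 43
f 52 41 42
f 52 42 43
f 54 56 53
f 57 54 53
f 53 56 55
f 55 57 53
f 54 60 56
f 58 54 57
f 58 60 54
f 56 60 55
f 59 57 55
f 55 60 59
f 59 58 57
f 60 58 59

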